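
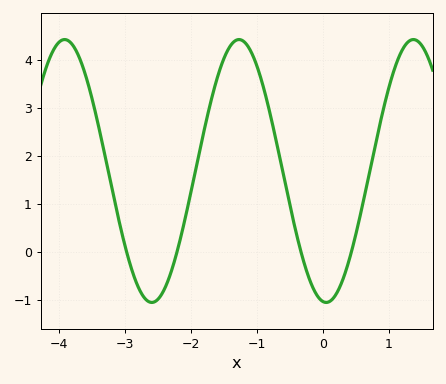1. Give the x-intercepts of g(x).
-3, -2.2, -0.3, 0.4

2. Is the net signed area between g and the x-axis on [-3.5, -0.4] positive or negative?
positive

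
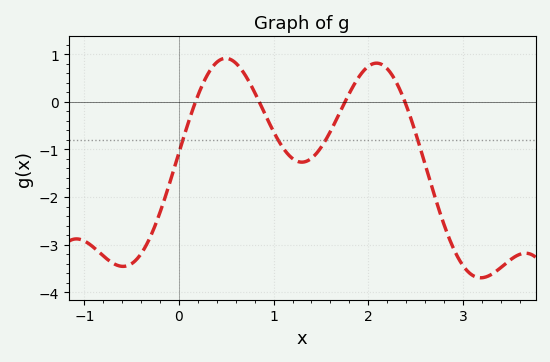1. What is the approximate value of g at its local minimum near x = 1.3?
-1.3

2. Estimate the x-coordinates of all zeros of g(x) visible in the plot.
0.2, 0.8, 1.8, 2.4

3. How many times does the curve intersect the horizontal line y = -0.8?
4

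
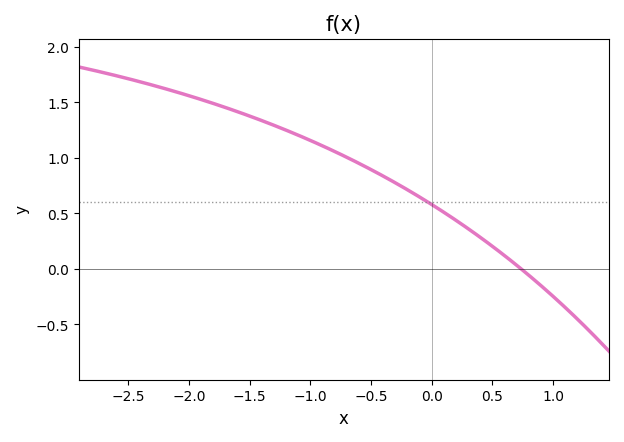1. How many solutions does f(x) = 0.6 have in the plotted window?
1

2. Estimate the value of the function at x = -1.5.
1.4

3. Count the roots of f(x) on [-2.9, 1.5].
1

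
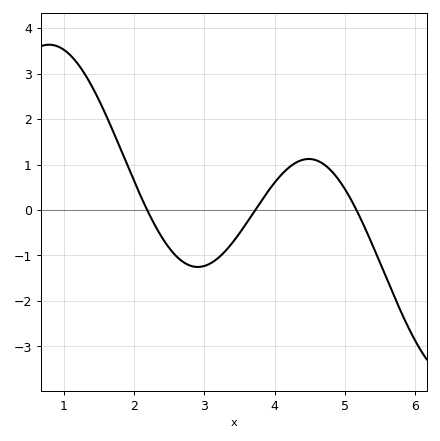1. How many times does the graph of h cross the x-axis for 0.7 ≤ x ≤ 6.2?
3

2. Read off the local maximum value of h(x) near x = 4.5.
1.12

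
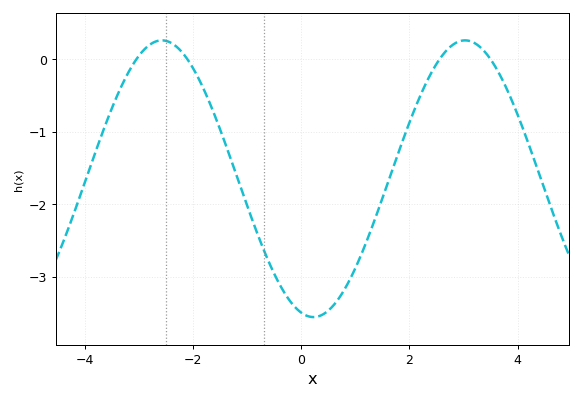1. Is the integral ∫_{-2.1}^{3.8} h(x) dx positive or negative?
negative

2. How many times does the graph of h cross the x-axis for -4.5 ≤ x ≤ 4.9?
4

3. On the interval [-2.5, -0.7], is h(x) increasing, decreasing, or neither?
decreasing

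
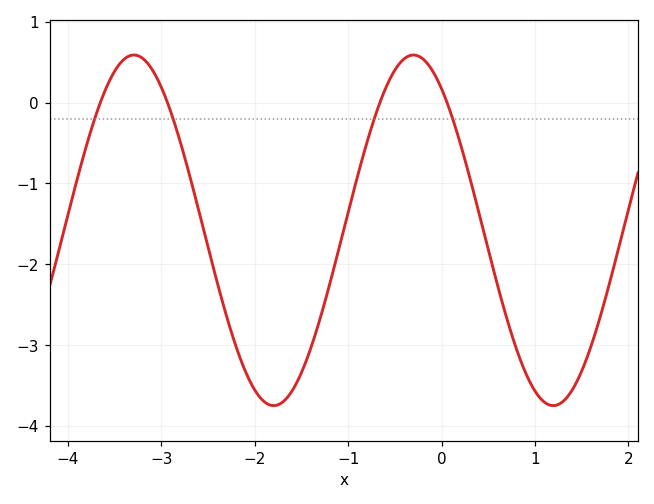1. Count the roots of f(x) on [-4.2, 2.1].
4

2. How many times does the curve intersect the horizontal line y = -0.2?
4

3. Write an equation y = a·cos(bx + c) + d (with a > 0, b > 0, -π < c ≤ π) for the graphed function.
y = 2.17cos(2.1x + 0.632) - 1.58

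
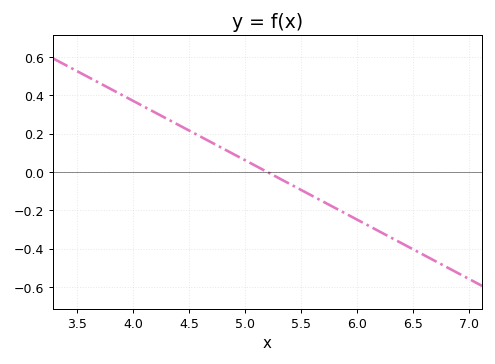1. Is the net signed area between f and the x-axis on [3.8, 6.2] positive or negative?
positive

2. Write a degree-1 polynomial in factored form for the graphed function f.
y = -0.31(x - 5.2)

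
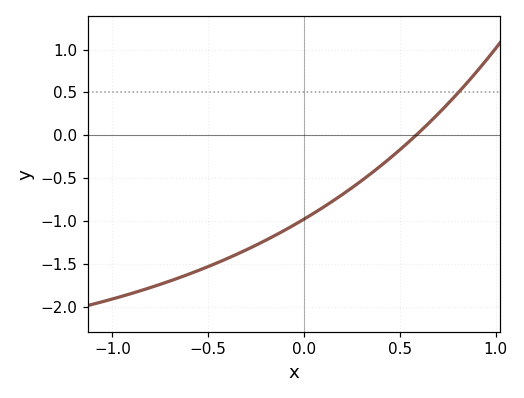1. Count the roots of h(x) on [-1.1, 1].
1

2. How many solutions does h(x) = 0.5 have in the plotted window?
1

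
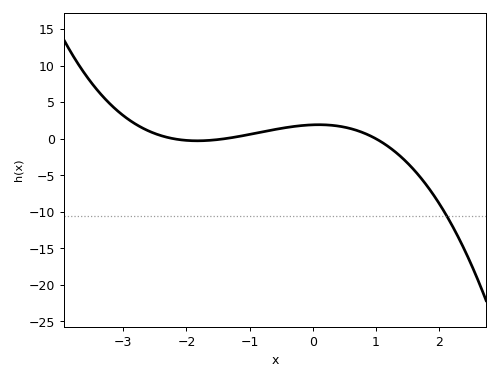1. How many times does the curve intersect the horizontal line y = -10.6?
1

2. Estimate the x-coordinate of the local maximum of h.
0.096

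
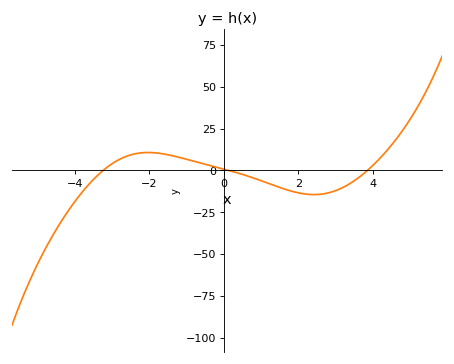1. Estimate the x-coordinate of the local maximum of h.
-2.03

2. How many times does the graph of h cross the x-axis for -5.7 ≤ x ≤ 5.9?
3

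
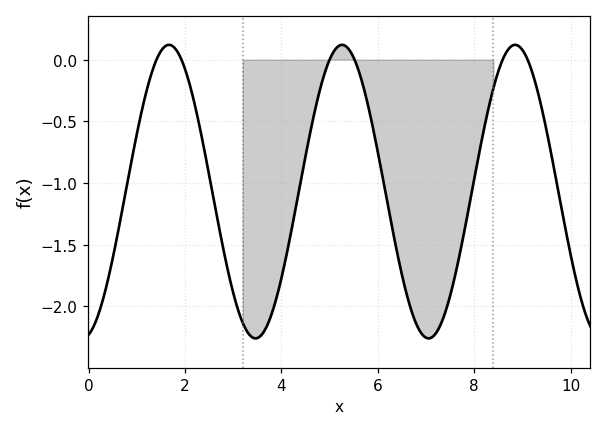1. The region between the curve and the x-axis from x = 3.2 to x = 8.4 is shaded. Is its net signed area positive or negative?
negative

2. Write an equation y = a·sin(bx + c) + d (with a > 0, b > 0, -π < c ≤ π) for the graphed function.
y = 1.19sin(1.75x - 1.35) - 1.07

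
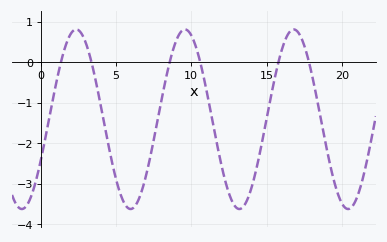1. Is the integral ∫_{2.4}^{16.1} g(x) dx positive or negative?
negative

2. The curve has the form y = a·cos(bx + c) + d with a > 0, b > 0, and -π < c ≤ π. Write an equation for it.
y = 2.22cos(0.87x - 2) - 1.41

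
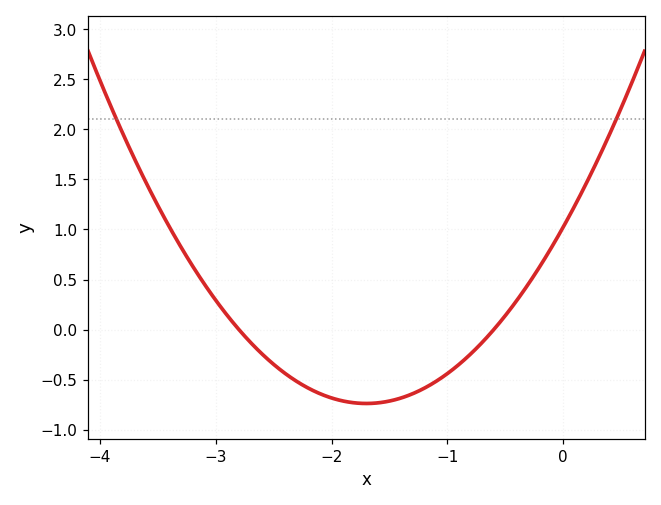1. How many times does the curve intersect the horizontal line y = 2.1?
2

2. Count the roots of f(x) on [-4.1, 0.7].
2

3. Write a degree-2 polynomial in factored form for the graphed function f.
y = 0.61(x + 2.8)(x + 0.6)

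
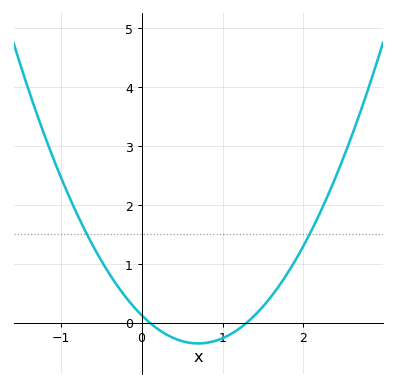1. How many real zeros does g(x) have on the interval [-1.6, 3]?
2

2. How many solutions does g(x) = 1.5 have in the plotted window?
2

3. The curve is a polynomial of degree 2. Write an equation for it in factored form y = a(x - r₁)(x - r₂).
y = 0.98(x - 0.1)(x - 1.3)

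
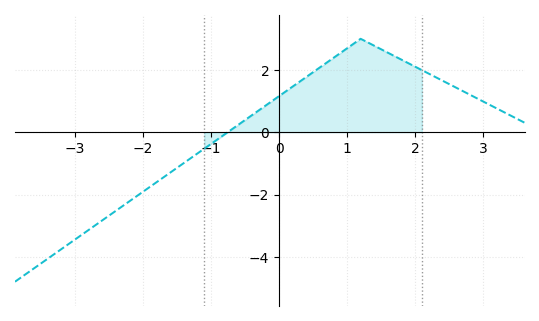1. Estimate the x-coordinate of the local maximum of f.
1.2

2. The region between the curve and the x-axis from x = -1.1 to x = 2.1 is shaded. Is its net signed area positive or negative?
positive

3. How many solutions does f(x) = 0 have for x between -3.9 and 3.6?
1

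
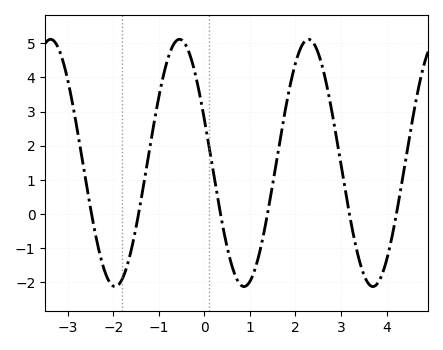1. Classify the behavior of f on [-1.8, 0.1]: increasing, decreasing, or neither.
neither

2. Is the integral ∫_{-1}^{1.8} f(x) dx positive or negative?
positive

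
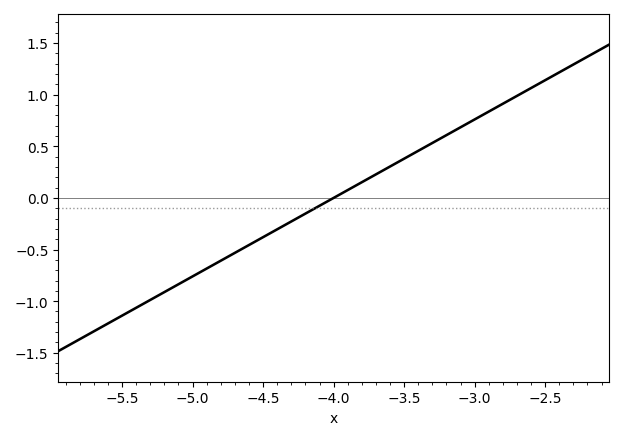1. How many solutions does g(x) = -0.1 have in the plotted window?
1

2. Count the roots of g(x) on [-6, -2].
1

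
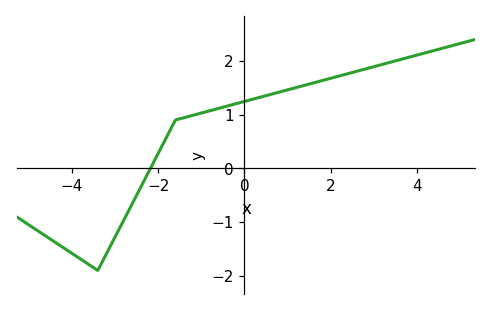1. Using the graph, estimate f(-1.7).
0.744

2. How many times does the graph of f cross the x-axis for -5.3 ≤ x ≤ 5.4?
1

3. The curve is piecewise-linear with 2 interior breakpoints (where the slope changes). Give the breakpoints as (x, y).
(-3.4, -1.9); (-1.6, 0.9)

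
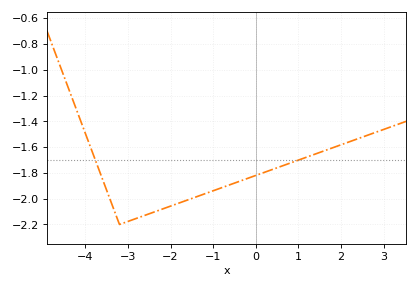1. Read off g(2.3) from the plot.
-1.55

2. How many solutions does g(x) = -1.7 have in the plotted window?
2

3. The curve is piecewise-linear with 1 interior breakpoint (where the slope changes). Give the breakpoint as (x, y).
(-3.2, -2.2)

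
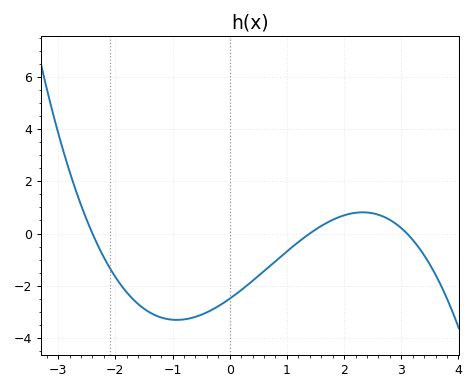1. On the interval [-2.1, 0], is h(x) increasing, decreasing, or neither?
neither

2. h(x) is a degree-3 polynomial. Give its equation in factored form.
y = -0.24(x + 2.4)(x - 1.4)(x - 3.1)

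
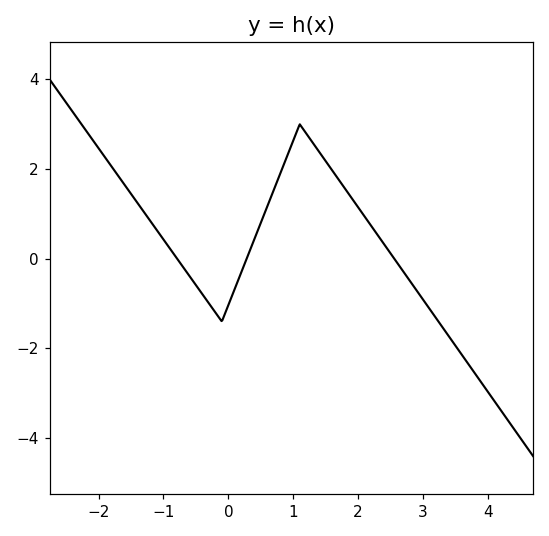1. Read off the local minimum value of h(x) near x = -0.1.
-1.4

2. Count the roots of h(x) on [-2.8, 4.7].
3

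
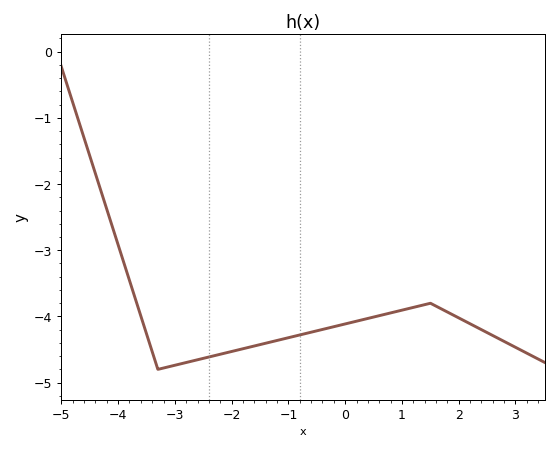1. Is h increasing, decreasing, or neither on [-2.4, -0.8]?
increasing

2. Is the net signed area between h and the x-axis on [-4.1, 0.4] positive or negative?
negative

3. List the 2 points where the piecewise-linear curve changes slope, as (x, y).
(-3.3, -4.8); (1.5, -3.8)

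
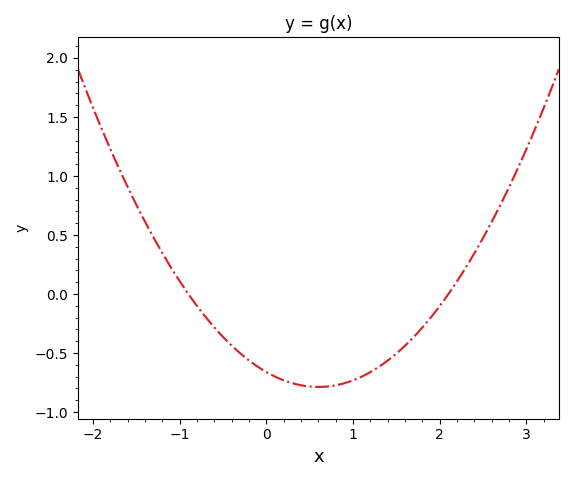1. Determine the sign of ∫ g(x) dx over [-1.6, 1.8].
negative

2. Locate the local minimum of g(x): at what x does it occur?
0.6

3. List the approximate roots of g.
-0.9, 2.1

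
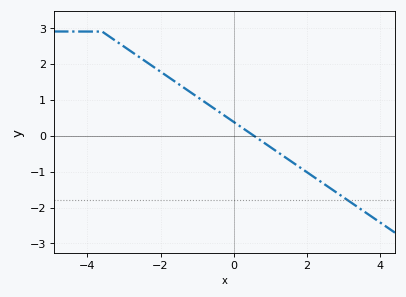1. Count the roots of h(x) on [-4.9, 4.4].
1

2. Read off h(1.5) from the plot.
-0.666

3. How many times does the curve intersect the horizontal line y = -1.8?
1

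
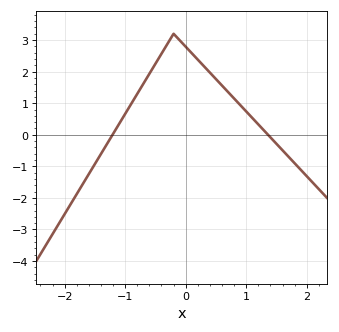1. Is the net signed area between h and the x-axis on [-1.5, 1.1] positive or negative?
positive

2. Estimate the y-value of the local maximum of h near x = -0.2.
3.2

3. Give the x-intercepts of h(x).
-1.21, 1.36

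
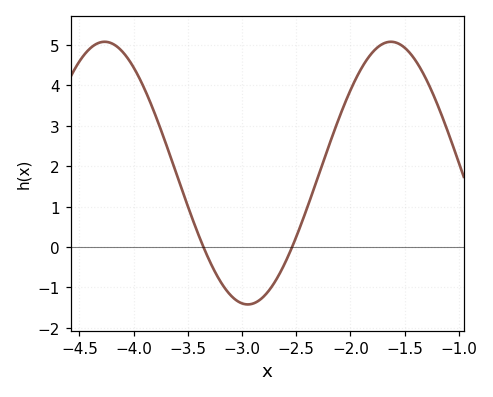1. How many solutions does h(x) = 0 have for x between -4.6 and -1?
2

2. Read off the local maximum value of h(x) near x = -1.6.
5.1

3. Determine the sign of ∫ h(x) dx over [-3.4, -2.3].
negative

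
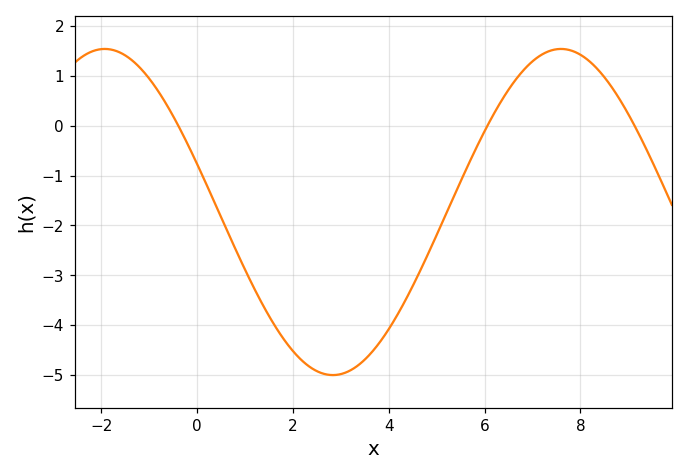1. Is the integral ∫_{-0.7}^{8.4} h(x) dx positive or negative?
negative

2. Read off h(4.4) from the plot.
-3.4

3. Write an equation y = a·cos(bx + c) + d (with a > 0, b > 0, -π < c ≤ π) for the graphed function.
y = 3.27cos(0.66x + 1.27) - 1.73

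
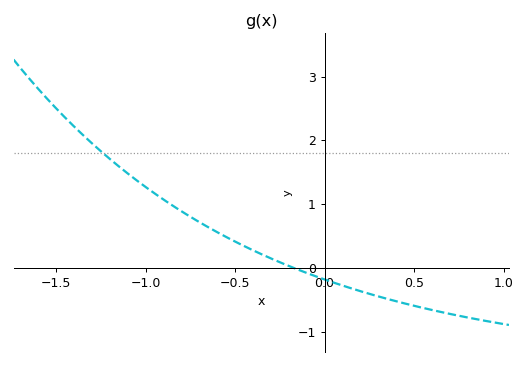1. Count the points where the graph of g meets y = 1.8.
1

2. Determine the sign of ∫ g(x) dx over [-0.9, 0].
positive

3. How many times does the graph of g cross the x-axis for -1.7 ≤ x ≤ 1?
1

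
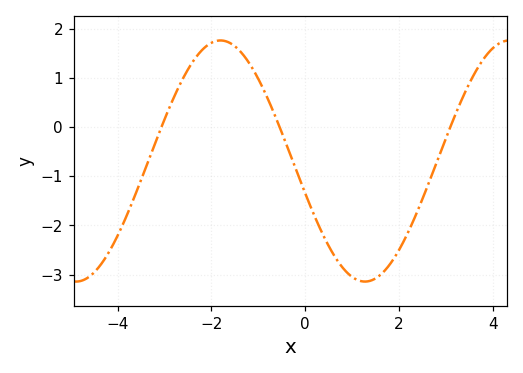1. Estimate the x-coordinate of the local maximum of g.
-1.8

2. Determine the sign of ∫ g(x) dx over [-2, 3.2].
negative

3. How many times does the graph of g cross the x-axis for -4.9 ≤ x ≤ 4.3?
3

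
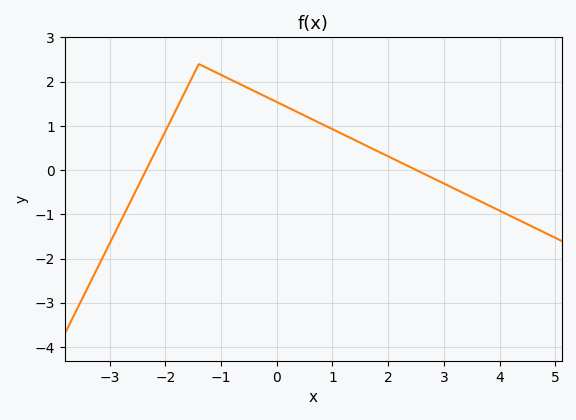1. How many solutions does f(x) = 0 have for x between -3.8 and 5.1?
2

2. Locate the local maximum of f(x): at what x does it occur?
-1.4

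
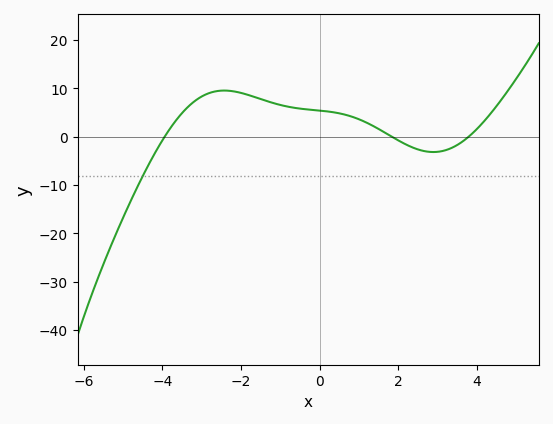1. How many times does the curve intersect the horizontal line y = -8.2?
1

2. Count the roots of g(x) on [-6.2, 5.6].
3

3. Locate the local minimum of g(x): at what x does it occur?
2.8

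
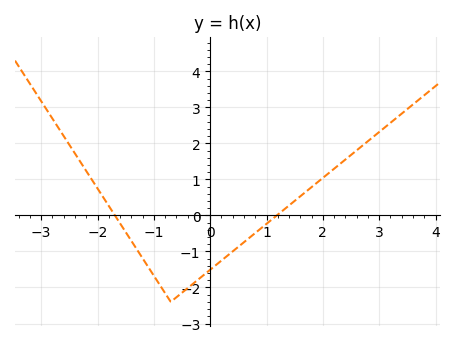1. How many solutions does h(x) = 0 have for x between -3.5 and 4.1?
2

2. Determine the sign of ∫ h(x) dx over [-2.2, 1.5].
negative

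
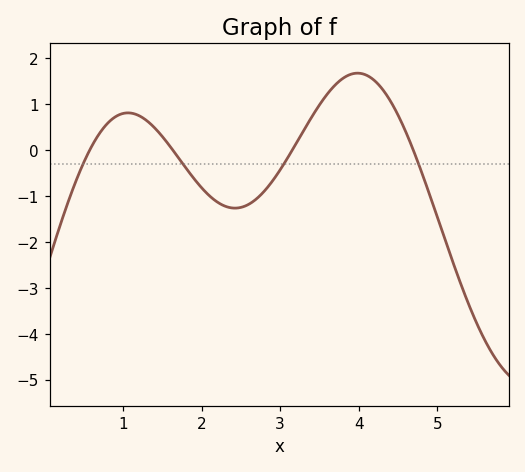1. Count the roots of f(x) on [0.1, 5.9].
4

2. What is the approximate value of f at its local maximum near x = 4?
1.7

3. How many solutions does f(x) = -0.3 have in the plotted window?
4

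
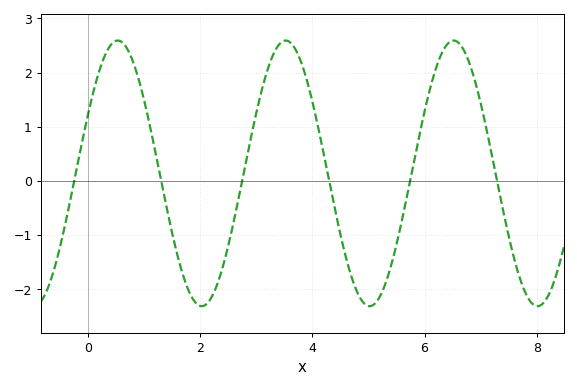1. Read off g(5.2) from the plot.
-2.1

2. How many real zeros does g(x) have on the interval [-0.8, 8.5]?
6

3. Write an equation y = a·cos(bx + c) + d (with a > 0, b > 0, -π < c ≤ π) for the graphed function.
y = 2.45cos(2.1x - 1.1) + 0.14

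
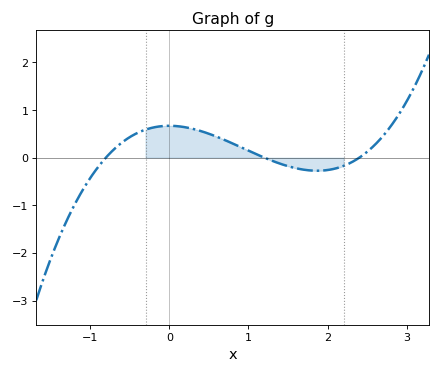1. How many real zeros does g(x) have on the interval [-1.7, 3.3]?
3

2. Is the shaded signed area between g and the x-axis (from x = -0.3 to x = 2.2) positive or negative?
positive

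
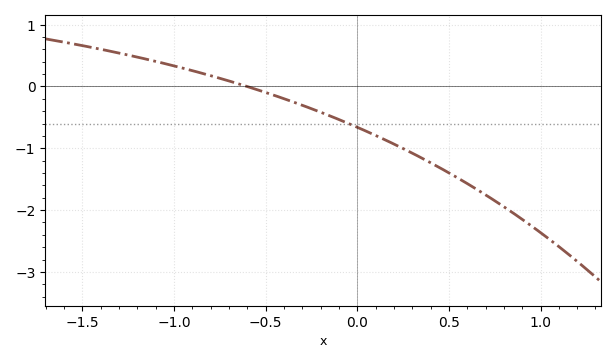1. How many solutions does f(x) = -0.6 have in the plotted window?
1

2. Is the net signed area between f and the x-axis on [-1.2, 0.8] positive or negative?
negative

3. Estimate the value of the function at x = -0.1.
-0.5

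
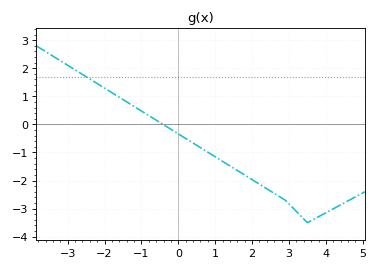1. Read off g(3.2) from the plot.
-3.1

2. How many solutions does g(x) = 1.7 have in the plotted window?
1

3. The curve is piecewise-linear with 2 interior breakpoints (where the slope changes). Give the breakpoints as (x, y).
(2.9, -2.7); (3.5, -3.5)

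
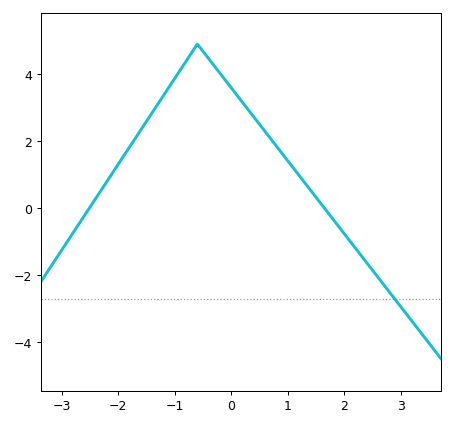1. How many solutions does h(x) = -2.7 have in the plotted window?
1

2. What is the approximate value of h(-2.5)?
0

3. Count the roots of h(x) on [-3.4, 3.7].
2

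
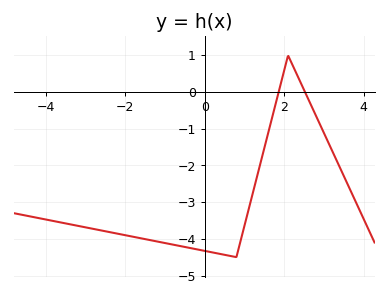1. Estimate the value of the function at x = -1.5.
-4.01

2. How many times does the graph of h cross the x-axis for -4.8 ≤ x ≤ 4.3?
2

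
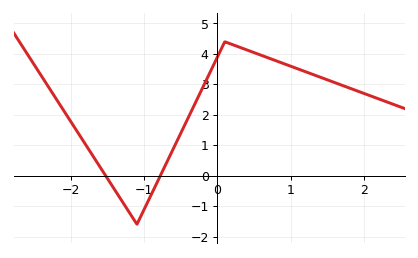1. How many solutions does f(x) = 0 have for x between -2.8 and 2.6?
2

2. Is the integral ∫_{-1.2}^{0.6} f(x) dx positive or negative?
positive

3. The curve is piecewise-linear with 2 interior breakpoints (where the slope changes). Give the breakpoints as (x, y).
(-1.1, -1.6); (0.1, 4.4)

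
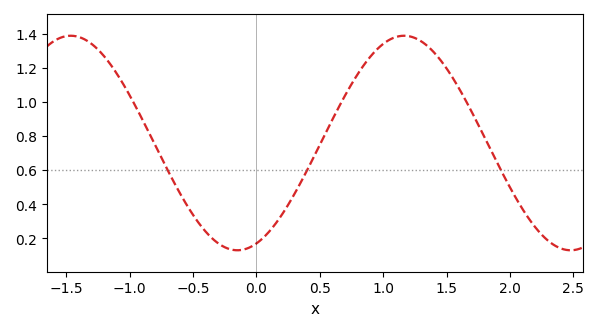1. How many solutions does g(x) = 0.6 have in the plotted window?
3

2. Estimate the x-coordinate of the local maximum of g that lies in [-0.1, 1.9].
1.2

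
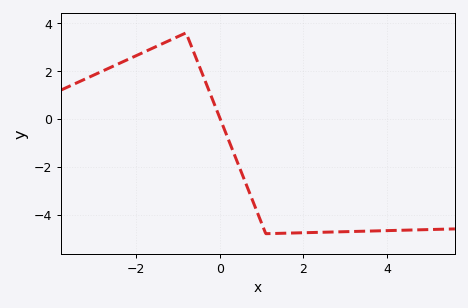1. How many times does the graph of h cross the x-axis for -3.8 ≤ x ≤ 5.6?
1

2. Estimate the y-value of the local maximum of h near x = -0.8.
3.6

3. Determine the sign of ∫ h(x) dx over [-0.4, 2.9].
negative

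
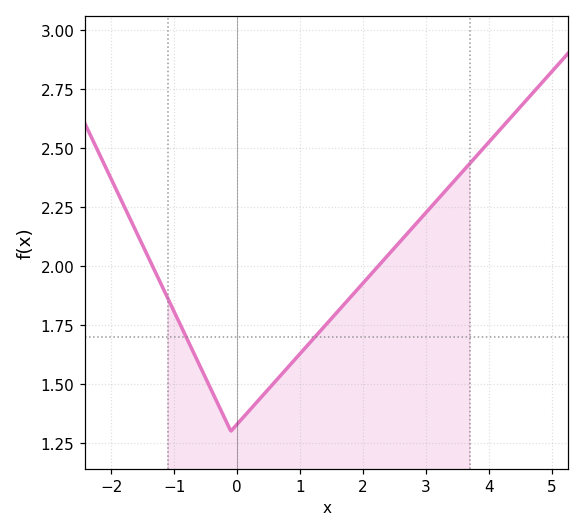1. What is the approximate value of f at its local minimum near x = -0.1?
1.3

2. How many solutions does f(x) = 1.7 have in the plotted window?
2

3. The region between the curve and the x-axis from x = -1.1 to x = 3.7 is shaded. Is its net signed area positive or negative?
positive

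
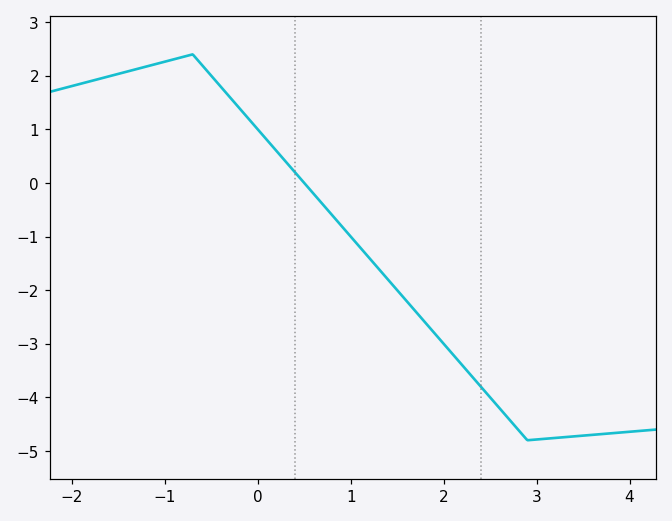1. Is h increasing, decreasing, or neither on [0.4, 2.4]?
decreasing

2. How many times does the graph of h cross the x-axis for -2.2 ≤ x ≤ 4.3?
1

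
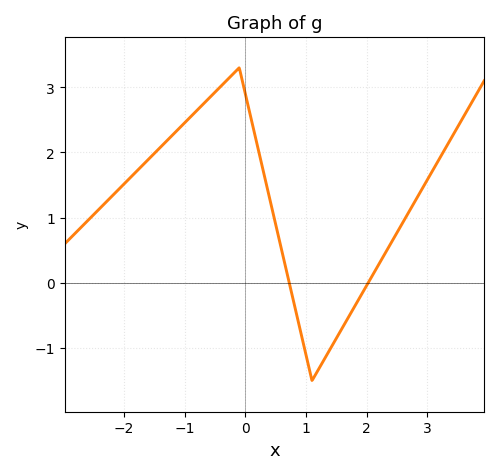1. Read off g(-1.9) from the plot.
1.61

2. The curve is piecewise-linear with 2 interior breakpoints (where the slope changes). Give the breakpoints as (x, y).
(-0.1, 3.3); (1.1, -1.5)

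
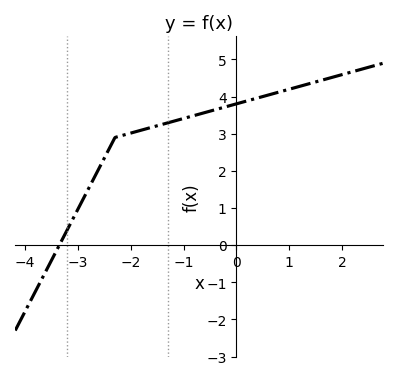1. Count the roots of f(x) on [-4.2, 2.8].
1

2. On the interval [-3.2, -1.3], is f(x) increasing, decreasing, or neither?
increasing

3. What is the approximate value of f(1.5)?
4.4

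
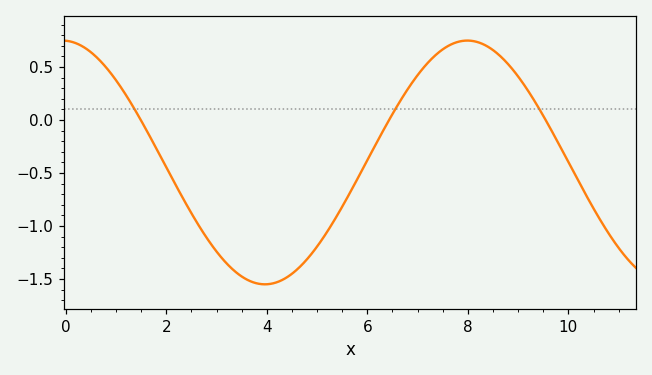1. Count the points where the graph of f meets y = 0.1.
3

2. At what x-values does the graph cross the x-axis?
1.49, 6.43, 9.55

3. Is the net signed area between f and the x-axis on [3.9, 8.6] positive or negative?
negative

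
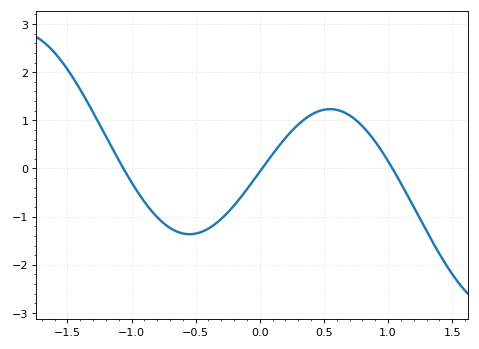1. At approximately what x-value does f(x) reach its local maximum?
0.548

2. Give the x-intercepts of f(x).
-1.06, 0.018, 1.03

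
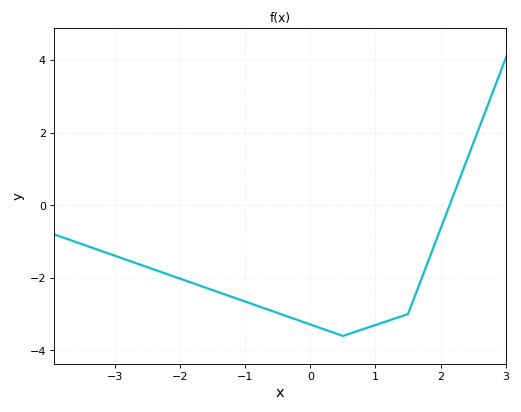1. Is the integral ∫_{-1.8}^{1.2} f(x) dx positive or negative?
negative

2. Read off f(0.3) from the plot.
-3.47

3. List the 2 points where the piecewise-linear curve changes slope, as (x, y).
(0.5, -3.6); (1.5, -3)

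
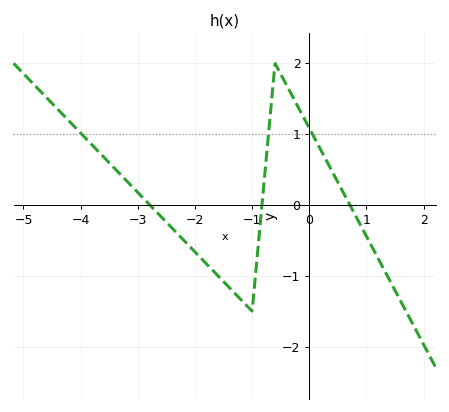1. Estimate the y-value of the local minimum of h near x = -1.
-1.5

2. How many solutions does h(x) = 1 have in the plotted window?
3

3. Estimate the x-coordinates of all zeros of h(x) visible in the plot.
-2.8, -0.8, 0.7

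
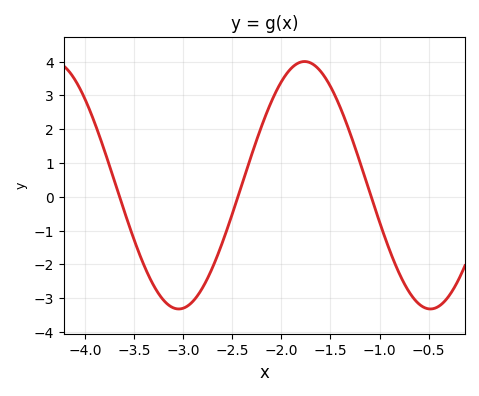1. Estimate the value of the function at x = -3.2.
-3.06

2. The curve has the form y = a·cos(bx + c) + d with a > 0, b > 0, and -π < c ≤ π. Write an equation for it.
y = 3.66cos(2.45x - 1.96) + 0.34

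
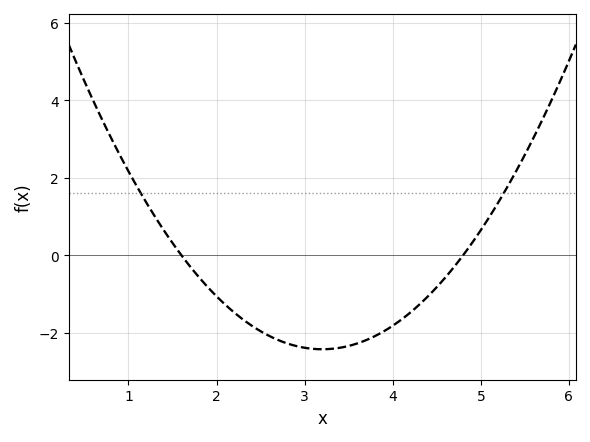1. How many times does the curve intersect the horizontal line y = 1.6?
2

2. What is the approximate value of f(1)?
2.2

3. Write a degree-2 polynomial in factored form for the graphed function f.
y = 0.95(x - 1.6)(x - 4.8)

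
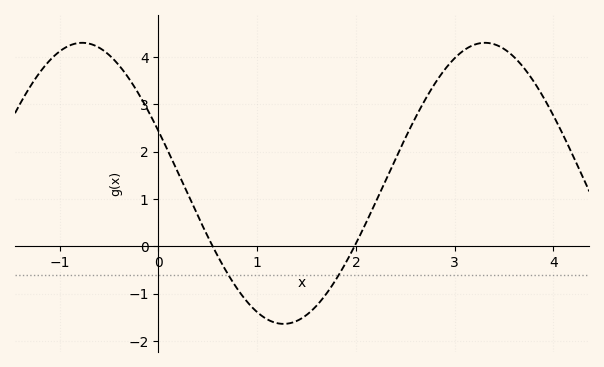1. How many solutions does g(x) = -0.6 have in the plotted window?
2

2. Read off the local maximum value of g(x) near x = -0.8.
4.3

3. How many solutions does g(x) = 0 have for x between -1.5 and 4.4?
2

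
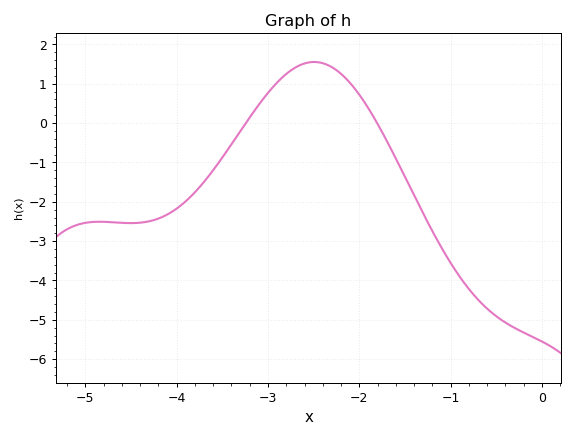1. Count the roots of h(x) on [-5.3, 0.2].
2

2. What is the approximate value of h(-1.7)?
-0.4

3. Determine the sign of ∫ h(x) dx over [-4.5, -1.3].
negative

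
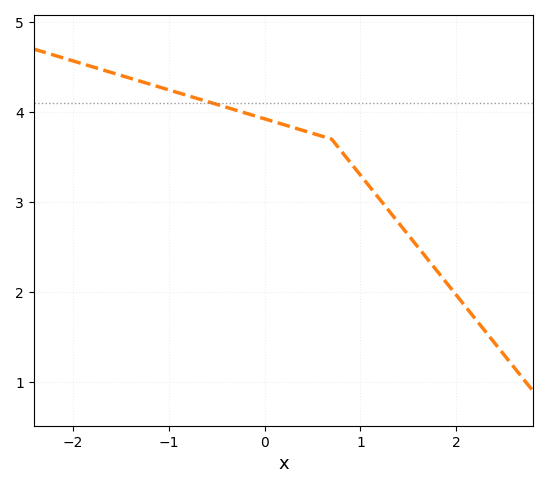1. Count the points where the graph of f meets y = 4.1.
1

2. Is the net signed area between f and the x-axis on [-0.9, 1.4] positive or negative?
positive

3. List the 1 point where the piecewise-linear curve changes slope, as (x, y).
(0.7, 3.7)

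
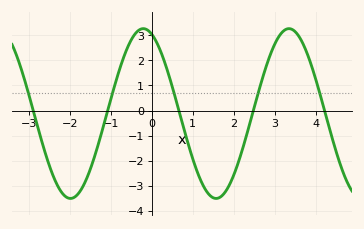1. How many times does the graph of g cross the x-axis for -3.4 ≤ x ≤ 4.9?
5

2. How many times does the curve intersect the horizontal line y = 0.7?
5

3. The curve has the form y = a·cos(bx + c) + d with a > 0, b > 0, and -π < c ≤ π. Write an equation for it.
y = 3.38cos(1.8x + 0.36) - 0.12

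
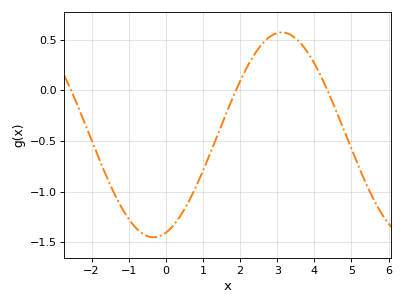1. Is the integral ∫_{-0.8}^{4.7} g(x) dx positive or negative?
negative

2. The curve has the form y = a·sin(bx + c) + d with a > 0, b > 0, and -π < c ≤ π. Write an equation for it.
y = 1.01sin(0.91x - 1.3) - 0.44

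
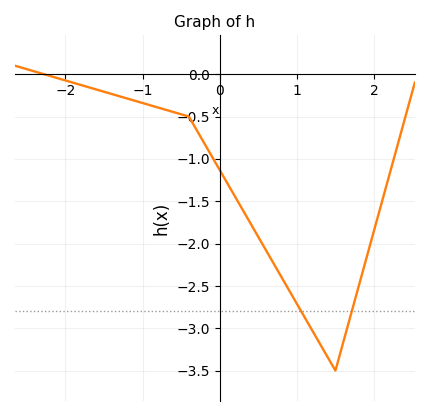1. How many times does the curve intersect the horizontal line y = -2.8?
2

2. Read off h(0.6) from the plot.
-2.1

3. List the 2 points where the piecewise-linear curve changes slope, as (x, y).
(-0.4, -0.5); (1.5, -3.5)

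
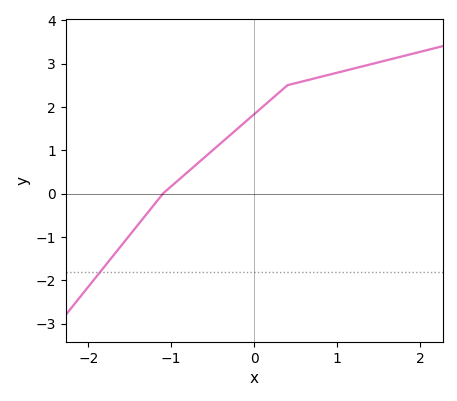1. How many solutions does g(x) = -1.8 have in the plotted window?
1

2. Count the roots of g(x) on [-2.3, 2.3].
1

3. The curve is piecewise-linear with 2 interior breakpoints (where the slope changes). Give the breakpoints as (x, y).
(-1.1, 0); (0.4, 2.5)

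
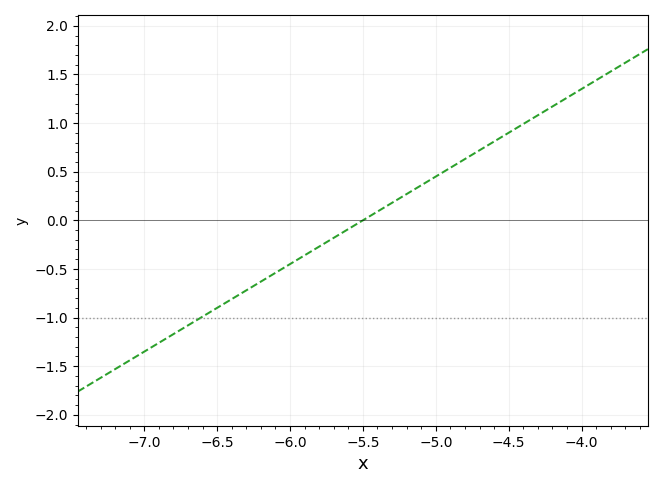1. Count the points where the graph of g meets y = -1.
1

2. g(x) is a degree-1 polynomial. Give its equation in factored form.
y = 0.9(x + 5.5)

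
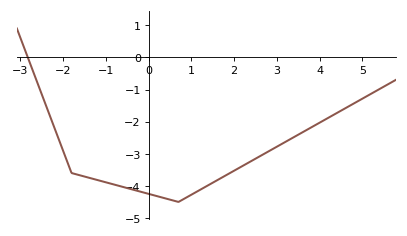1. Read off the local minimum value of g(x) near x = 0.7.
-4.5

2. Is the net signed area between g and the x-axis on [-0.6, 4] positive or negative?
negative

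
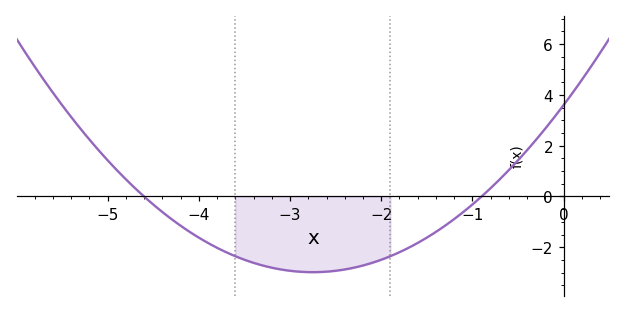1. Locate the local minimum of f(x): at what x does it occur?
-2.8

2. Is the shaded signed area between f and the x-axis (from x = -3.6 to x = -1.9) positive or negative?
negative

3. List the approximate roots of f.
-4.6, -0.9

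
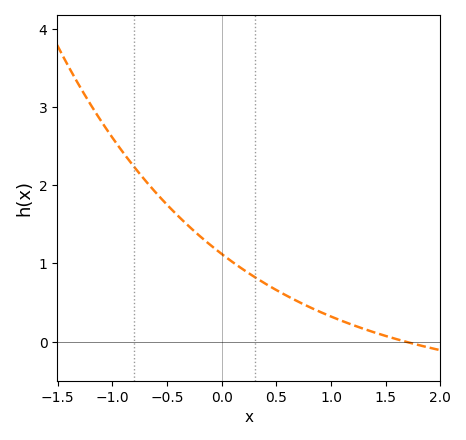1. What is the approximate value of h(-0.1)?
1.23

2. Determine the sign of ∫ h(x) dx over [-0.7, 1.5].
positive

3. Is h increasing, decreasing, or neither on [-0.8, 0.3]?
decreasing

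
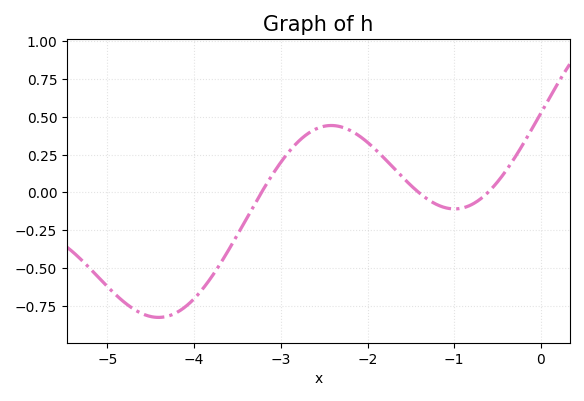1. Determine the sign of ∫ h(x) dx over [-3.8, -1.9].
positive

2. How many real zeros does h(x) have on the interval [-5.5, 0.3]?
3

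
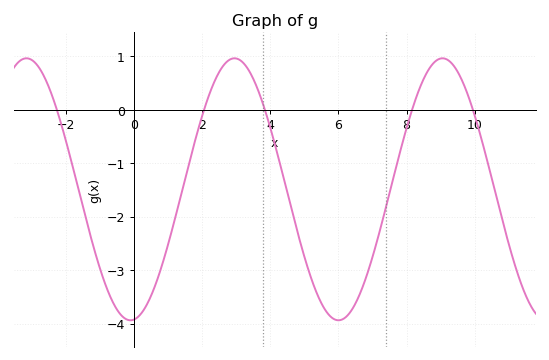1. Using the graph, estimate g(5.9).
-3.93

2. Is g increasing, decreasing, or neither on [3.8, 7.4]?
neither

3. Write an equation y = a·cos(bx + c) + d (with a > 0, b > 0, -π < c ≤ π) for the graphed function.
y = 2.45cos(1.03x - 3.04) - 1.49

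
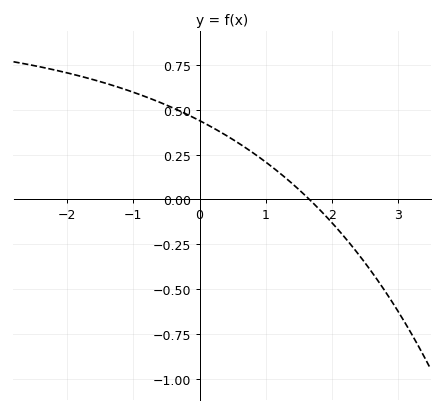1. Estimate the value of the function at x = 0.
0.44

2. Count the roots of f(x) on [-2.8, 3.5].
1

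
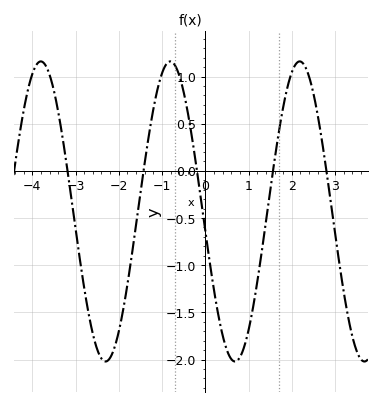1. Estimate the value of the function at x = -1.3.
0.39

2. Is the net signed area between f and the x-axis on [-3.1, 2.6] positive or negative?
negative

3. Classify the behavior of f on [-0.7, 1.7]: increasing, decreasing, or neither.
neither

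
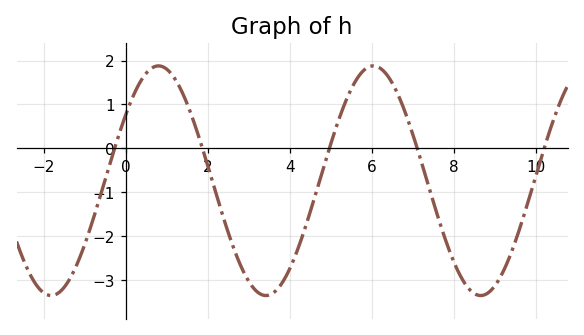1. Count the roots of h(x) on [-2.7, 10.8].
5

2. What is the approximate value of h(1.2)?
1.59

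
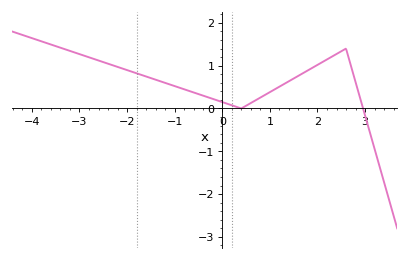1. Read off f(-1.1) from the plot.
0.6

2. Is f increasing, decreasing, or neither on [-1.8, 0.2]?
decreasing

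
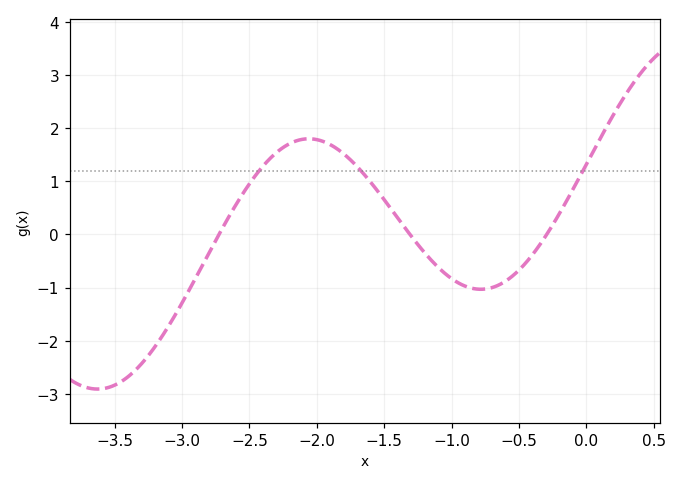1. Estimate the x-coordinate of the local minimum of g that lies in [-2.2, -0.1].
-0.8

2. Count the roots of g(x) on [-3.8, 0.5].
3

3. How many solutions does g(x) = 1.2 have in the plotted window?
3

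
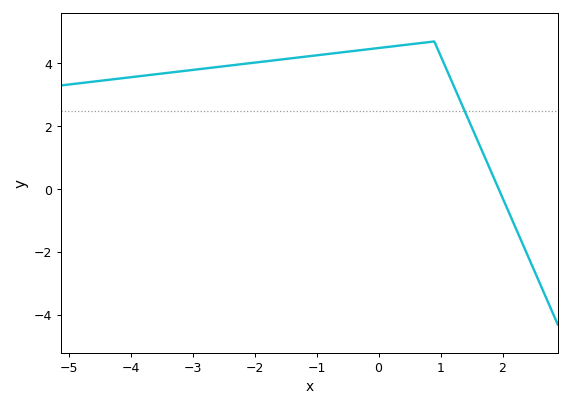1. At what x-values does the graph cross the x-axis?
1.94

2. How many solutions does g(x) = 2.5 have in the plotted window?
1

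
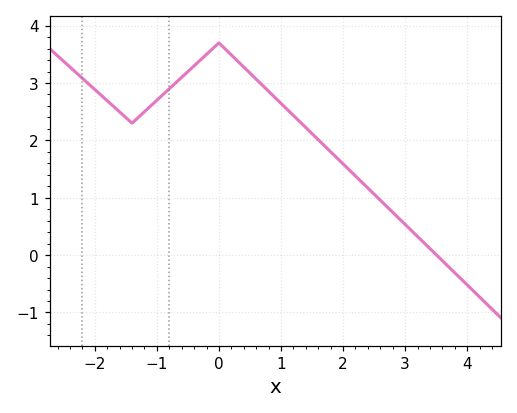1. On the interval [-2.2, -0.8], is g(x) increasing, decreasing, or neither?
neither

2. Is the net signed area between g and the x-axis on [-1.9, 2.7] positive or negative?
positive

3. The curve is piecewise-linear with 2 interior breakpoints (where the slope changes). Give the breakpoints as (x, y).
(-1.4, 2.3); (0, 3.7)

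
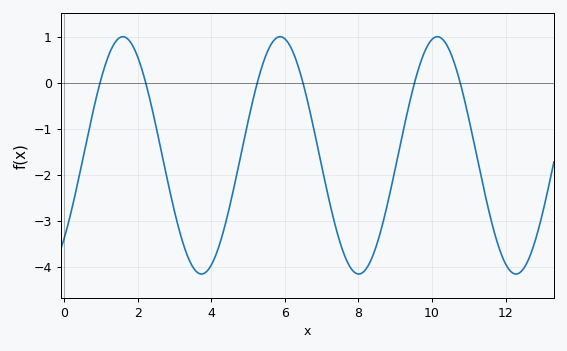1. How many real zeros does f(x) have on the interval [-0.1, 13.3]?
6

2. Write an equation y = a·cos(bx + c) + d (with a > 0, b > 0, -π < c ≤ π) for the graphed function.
y = 2.58cos(1.47x - 2.35) - 1.58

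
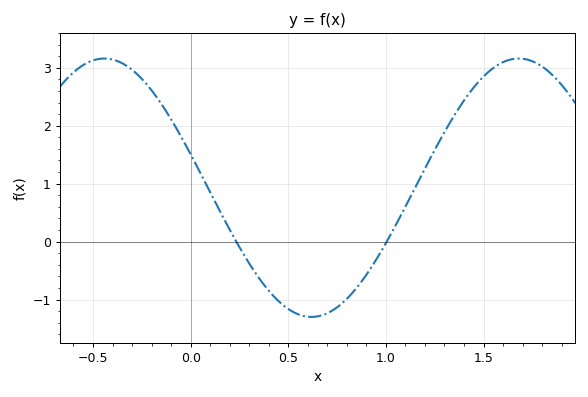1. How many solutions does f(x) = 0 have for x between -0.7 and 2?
2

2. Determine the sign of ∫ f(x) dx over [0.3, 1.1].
negative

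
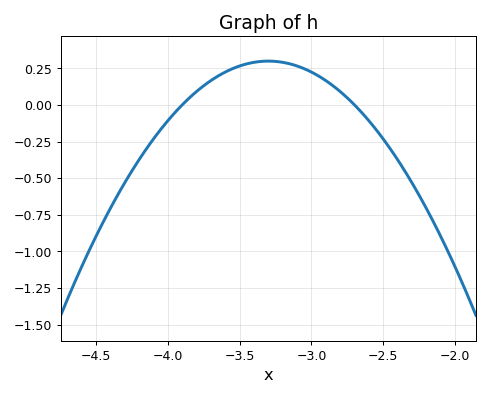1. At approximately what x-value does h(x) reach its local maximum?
-3.3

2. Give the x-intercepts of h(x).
-3.9, -2.7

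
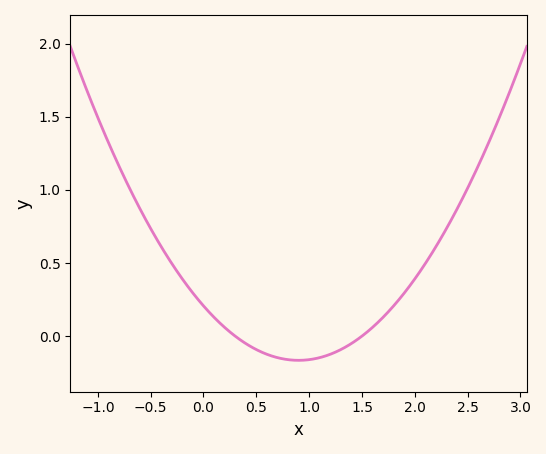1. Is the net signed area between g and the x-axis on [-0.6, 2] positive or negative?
positive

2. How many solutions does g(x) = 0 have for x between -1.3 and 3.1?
2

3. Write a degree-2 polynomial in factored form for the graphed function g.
y = 0.46(x - 0.3)(x - 1.5)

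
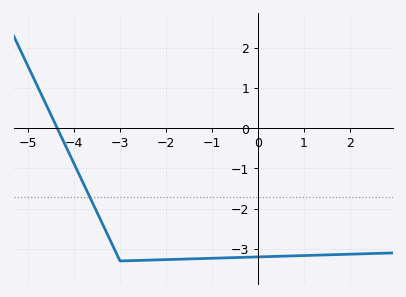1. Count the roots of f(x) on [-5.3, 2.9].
1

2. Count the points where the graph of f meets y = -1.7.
1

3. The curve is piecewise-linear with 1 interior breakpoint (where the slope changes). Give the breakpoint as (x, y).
(-3, -3.3)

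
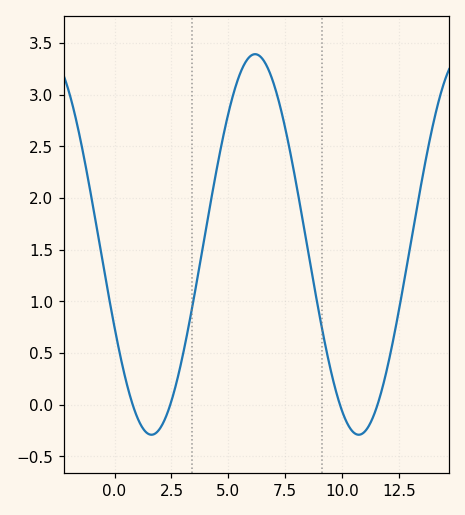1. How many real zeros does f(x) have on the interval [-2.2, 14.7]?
4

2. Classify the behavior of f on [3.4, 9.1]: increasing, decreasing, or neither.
neither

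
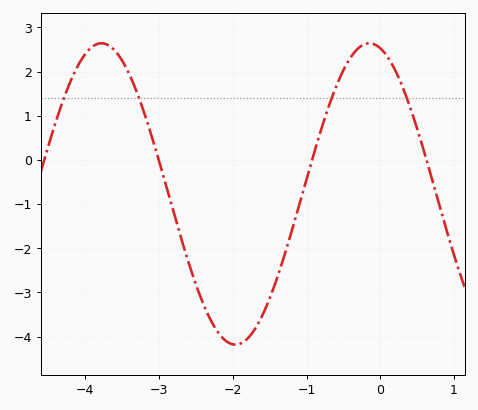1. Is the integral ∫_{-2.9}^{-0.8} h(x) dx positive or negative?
negative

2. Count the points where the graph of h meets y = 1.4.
4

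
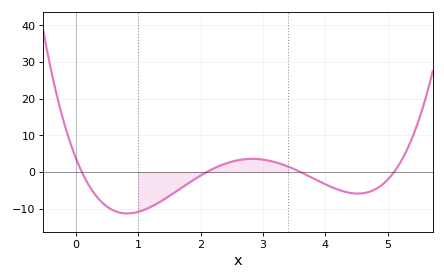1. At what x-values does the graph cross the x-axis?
0.1, 2.1, 3.6, 5.1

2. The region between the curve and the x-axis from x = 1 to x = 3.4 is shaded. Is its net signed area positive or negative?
negative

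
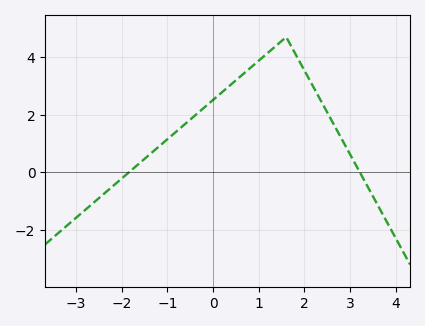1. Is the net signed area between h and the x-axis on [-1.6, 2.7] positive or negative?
positive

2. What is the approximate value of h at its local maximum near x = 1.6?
4.7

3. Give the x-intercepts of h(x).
-1.85, 3.21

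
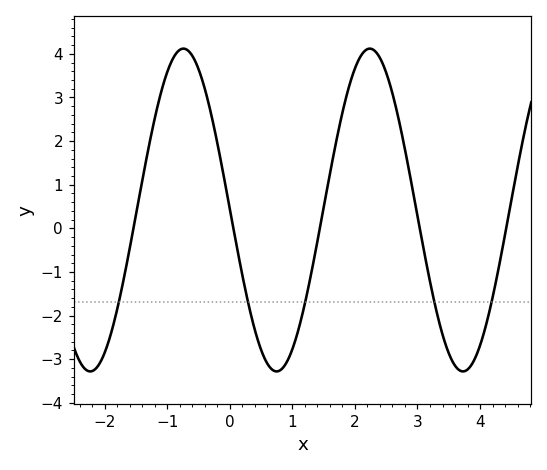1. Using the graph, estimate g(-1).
3.6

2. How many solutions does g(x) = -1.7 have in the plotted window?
5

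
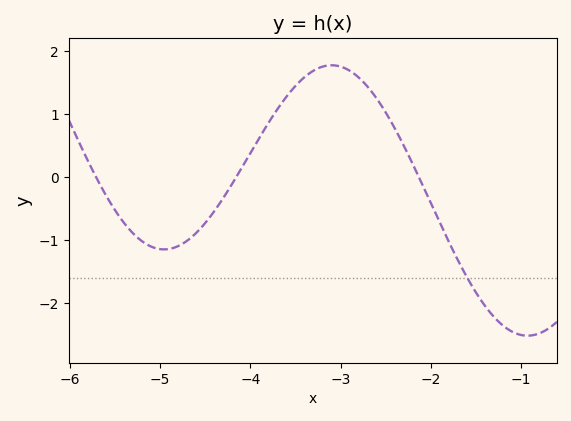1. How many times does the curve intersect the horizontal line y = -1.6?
1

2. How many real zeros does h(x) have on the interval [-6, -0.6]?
3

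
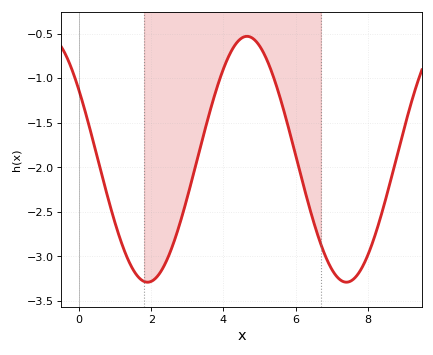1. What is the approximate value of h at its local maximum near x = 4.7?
-0.53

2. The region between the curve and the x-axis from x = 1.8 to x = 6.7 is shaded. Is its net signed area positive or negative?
negative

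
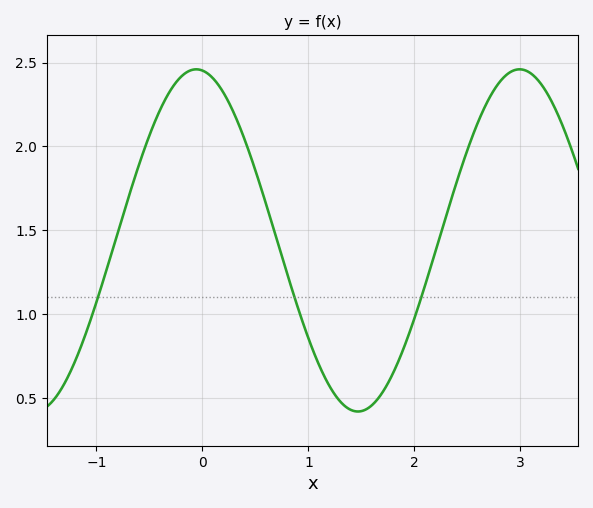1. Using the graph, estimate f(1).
0.85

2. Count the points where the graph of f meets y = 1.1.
3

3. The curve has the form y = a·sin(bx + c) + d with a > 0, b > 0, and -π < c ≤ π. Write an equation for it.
y = 1.02sin(2.1x + 1.7) + 1.44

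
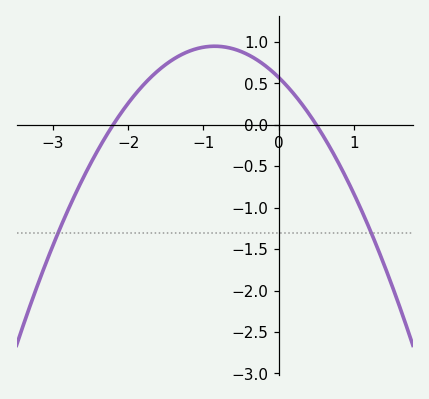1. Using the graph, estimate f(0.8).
-0.468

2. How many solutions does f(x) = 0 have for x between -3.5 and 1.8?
2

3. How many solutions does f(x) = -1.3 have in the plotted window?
2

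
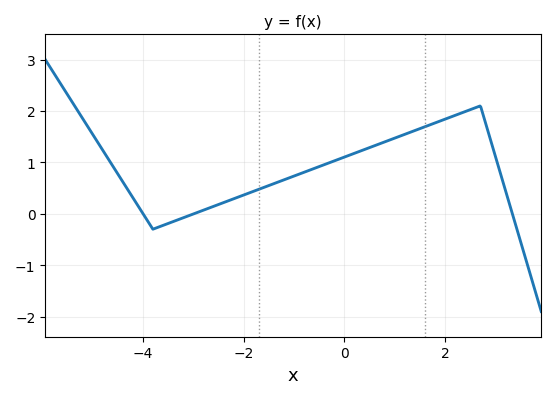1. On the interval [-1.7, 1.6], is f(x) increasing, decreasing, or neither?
increasing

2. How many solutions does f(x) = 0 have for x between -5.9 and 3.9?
3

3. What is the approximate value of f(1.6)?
1.69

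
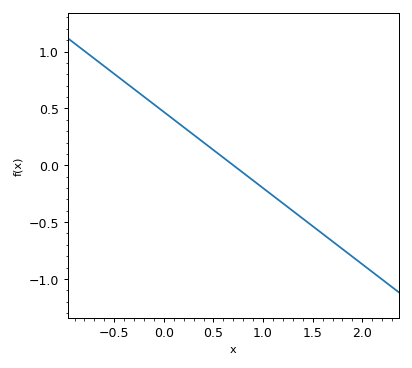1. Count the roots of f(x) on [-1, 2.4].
1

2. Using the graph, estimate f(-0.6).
0.871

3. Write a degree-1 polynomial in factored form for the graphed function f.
y = -0.67(x - 0.7)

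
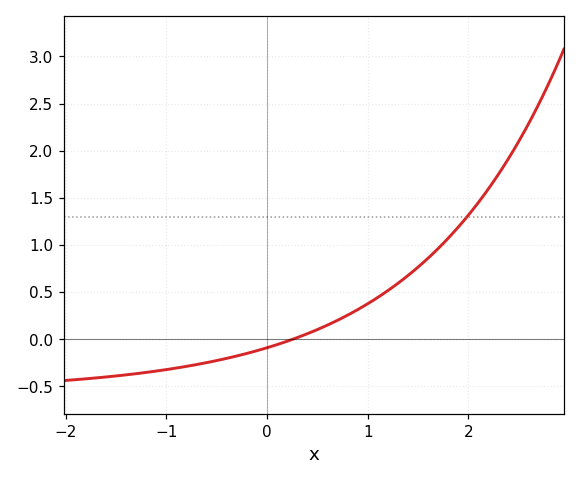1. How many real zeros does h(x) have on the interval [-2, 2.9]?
1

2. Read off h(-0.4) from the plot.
-0.202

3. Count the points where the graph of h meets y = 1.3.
1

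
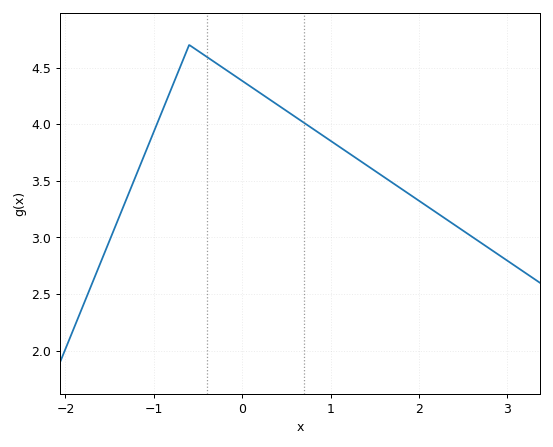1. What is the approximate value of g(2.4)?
3.11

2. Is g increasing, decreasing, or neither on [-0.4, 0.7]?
decreasing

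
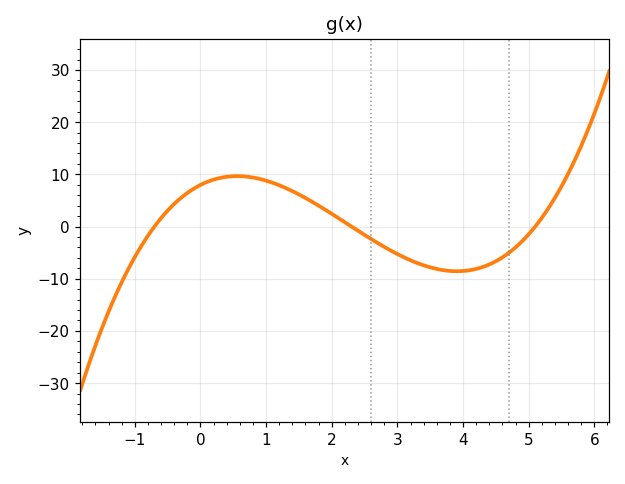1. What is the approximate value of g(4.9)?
-3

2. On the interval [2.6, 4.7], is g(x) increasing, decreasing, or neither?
neither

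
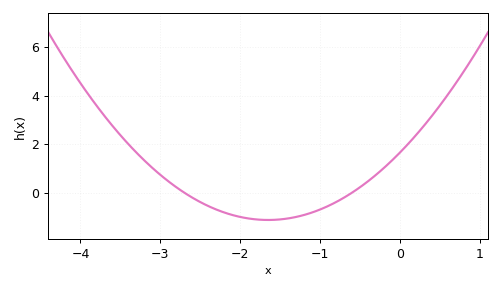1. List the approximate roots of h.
-2.7, -0.6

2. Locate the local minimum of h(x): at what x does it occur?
-1.65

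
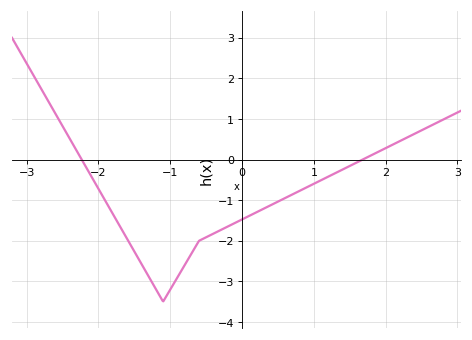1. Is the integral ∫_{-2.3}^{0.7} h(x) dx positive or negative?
negative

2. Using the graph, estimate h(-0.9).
-2.9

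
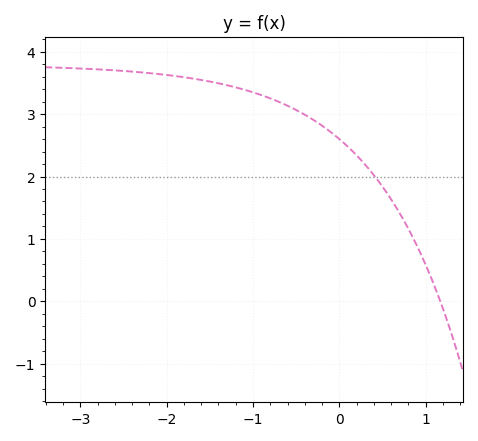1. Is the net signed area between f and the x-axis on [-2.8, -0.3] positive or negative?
positive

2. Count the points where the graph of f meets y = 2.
1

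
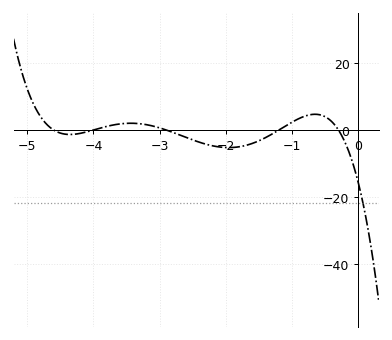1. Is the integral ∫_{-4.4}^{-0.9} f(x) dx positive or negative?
negative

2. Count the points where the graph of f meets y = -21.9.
1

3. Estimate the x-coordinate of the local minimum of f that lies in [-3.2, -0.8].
-2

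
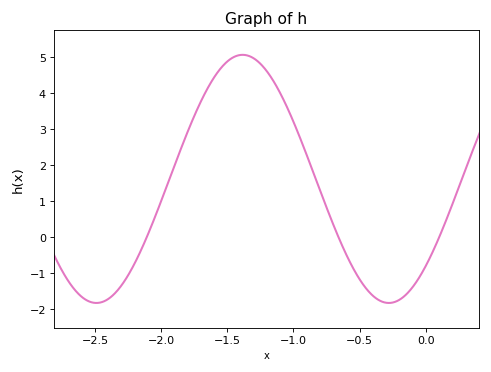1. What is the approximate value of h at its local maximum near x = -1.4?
5.06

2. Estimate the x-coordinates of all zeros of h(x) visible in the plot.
-2.11, -0.659, 0.102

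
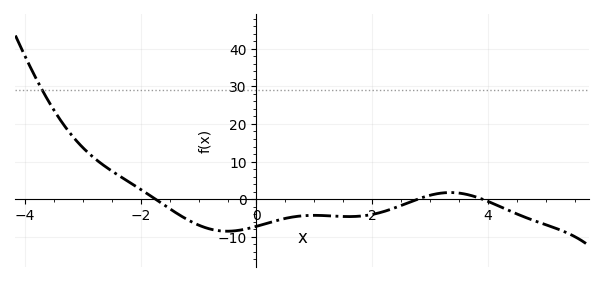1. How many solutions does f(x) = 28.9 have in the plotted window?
1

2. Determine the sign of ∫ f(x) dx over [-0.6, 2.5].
negative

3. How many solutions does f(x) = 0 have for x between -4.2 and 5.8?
3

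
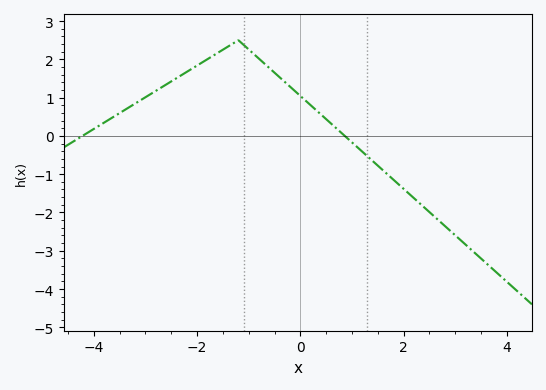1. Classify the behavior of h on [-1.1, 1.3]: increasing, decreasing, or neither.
decreasing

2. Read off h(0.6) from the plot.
0.316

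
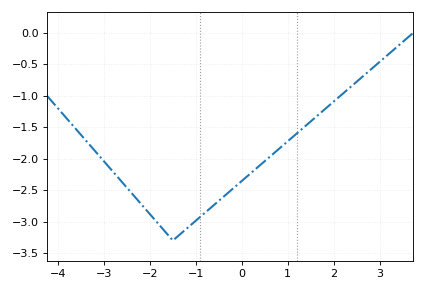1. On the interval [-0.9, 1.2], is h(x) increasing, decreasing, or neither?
increasing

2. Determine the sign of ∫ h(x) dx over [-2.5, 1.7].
negative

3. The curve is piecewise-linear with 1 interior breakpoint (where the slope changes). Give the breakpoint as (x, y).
(-1.5, -3.3)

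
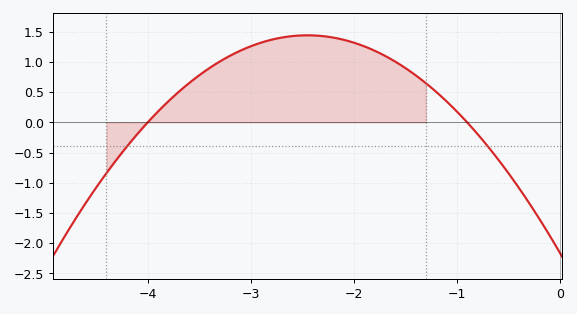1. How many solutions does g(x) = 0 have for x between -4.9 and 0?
2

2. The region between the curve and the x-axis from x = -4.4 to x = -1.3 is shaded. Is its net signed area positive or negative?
positive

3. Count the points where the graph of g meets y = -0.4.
2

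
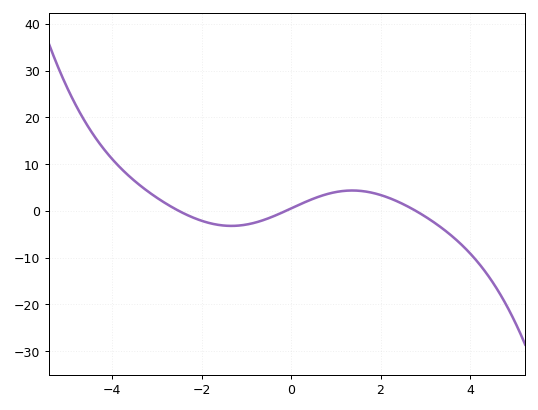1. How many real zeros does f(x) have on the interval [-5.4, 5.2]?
3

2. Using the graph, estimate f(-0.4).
-1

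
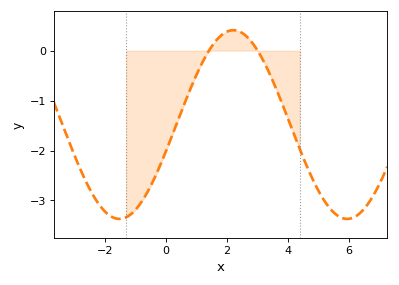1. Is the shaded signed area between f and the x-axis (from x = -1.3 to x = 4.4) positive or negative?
negative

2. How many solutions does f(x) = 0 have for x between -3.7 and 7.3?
2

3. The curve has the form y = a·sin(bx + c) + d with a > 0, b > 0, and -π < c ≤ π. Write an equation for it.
y = 1.89sin(0.84x - 0.29) - 1.48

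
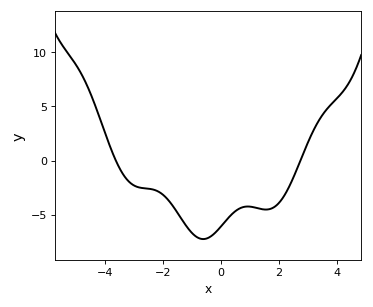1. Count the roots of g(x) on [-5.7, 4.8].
2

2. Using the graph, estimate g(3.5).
4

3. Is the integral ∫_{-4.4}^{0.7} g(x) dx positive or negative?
negative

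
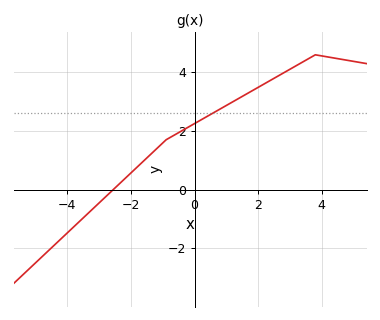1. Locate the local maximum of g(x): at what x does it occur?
3.8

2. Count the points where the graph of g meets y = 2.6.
1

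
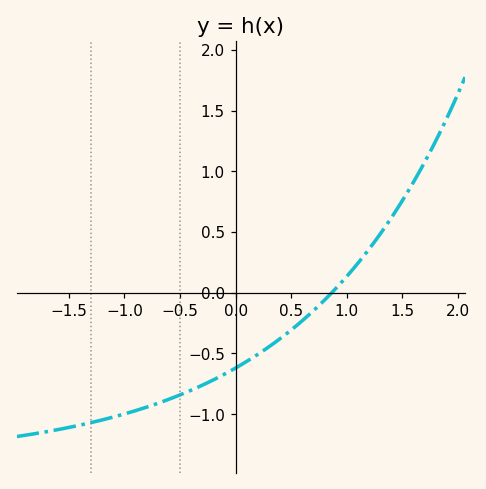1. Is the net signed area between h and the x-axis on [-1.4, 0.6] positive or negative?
negative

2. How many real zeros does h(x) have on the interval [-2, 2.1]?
1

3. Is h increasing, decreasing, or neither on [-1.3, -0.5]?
increasing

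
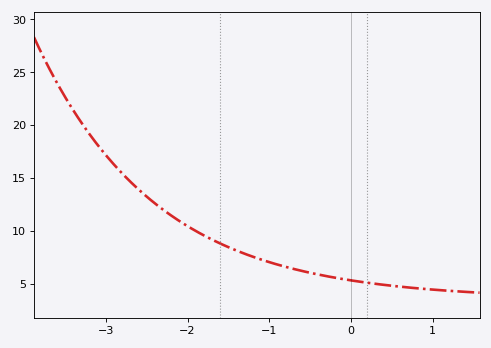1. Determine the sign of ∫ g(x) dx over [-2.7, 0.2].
positive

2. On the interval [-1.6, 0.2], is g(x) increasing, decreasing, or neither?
decreasing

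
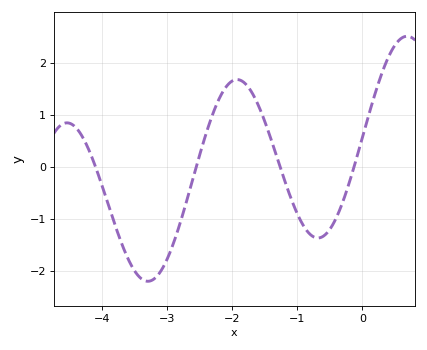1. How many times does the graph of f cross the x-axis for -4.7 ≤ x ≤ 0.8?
4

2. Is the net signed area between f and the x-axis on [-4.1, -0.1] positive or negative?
negative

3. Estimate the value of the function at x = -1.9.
1.68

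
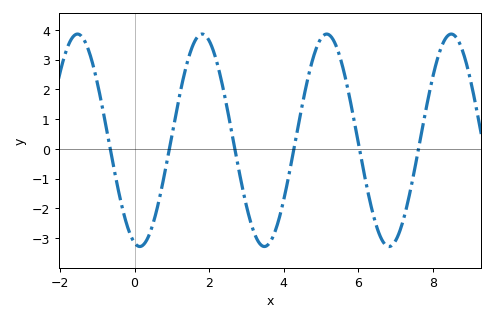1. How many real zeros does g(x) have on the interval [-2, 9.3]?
6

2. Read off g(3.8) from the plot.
-2.7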